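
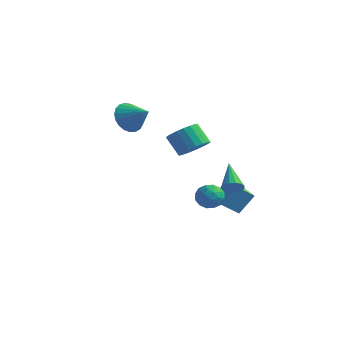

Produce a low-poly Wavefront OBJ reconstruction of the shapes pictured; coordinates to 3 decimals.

v 0.164 2.632 2.288
v 0.834 2.349 2.9
v -0.055 2.505 3.944
v -0.724 2.788 3.332
v 0.891 2.74 2.89
v 0.002 2.896 3.934
v 0.823 3.112 2.777
v -0.066 3.268 3.821
v 0.641 3.401 2.578
v -0.248 3.557 3.622
v 0.376 3.557 2.33
v -0.512 3.713 3.374
v 0.075 3.553 2.074
v -0.814 3.709 3.118
v -0.21 3.39 1.855
v -1.099 3.546 2.899
v -0.431 3.096 1.711
v -1.32 3.252 2.756
v -0.549 2.721 1.667
v -1.438 2.878 2.711
v -0.544 2.331 1.73
v -1.432 2.488 2.774
v -0.416 1.993 1.89
v -1.304 2.15 2.934
v -0.187 1.766 2.118
v -1.076 1.922 3.162
v 0.102 1.688 2.376
v -0.787 1.844 3.42
v 0.402 1.773 2.618
v -0.487 1.93 3.662
v 0.66 2.007 2.804
v -0.228 2.163 3.848
v -4.666 3.613 3.112
v -4.244 3.091 2.304
v -3.294 3.487 3.908
v -4.149 3.505 2.205
v -4.143 3.938 2.262
v -4.227 4.314 2.466
v -4.387 4.569 2.782
v -4.595 4.659 3.155
v -4.815 4.568 3.521
v -5.01 4.312 3.816
v -5.145 3.934 3.989
v -5.197 3.502 4.011
v -5.157 3.088 3.877
v -5.032 2.765 3.611
v -4.844 2.588 3.259
v -4.625 2.589 2.882
v -4.413 2.767 2.544
v 1.76 2.69 -1.453
v 2.237 3.448 -0.337
v 0.672 3.546 -1.569
v 1.148 4.304 -0.454
v 2.432 3.436 -2.246
v 2.908 4.194 -1.131
v 1.343 4.292 -2.363
v 1.82 5.05 -1.247
v 3.099 1.654 0.522
v 3.38 1.459 1.039
v 2.081 2.926 1.558
v 3.565 1.697 0.928
v 3.625 1.923 0.709
v 3.544 2.077 0.439
v 3.343 2.118 0.192
v 3.077 2.034 0.033
v 2.817 1.849 0.006
v 2.632 1.611 0.117
v 2.572 1.385 0.336
v 2.653 1.23 0.606
v 2.854 1.19 0.853
v 3.12 1.273 1.011
v 2.42 1.111 0.308
v 2.902 0.743 0.861
v 2.178 -0.063 -0.261
v 2.66 -0.431 0.292
v 1.942 -0.108 0.524
v 2.092 0.617 0.875
v 2.988 0.063 -0.275
v 3.138 0.788 0.076
v 3.253 0.096 0.5
v 2.607 -0.01 0.994
v 2.473 0.69 -0.394
v 1.827 0.584 0.1
v 2.682 1.03 0.635
v 2.398 -0.35 -0.035
v 1.976 -0.161 0.102
v 2.259 -0.377 0.426
v 2.206 0.956 0.643
v 2.49 0.74 0.968
v 1.925 0.239 0.77
v 2.59 -0.06 -0.368
v 2.874 -0.276 -0.043
v 2.821 1.057 0.174
v 3.104 0.841 0.498
v 3.155 0.441 -0.17
v 3.172 0.434 0.747
v 3.03 -0.257 0.413
v 3.223 0.034 0.079
v 3.311 0.46 0.286
v 2.792 0.371 1.037
v 2.65 -0.319 0.703
v 2.228 -0.129 0.839
v 2.316 0.297 1.046
v 2.999 -0.009 0.825
v 2.43 0.999 -0.103
v 2.288 0.309 -0.437
v 2.764 0.383 -0.446
v 2.852 0.809 -0.239
v 2.05 0.937 0.187
v 1.908 0.246 -0.147
v 1.769 0.22 0.314
v 1.857 0.646 0.521
v 2.081 0.689 -0.225
f 2 1 5
f 2 5 3
f 3 5 6
f 3 6 4
f 5 1 7
f 5 7 6
f 6 7 8
f 6 8 4
f 7 1 9
f 7 9 8
f 8 9 10
f 8 10 4
f 9 1 11
f 9 11 10
f 10 11 12
f 10 12 4
f 11 1 13
f 11 13 12
f 12 13 14
f 12 14 4
f 13 1 15
f 13 15 14
f 14 15 16
f 14 16 4
f 15 1 17
f 15 17 16
f 16 17 18
f 16 18 4
f 17 1 19
f 17 19 18
f 18 19 20
f 18 20 4
f 19 1 21
f 19 21 20
f 20 21 22
f 20 22 4
f 21 1 23
f 21 23 22
f 22 23 24
f 22 24 4
f 23 1 25
f 23 25 24
f 24 25 26
f 24 26 4
f 25 1 27
f 25 27 26
f 26 27 28
f 26 28 4
f 27 1 29
f 27 29 28
f 28 29 30
f 28 30 4
f 29 1 31
f 29 31 30
f 30 31 32
f 30 32 4
f 31 1 2
f 31 2 32
f 32 2 3
f 32 3 4
f 34 33 36
f 34 36 35
f 36 33 37
f 36 37 35
f 37 33 38
f 37 38 35
f 38 33 39
f 38 39 35
f 39 33 40
f 39 40 35
f 40 33 41
f 40 41 35
f 41 33 42
f 41 42 35
f 42 33 43
f 42 43 35
f 43 33 44
f 43 44 35
f 44 33 45
f 44 45 35
f 45 33 46
f 45 46 35
f 46 33 47
f 46 47 35
f 47 33 48
f 47 48 35
f 48 33 49
f 48 49 35
f 49 33 34
f 49 34 35
f 51 53 50
f 54 51 50
f 50 53 52
f 52 54 50
f 51 57 53
f 55 51 54
f 55 57 51
f 53 57 52
f 56 54 52
f 52 57 56
f 56 55 54
f 57 55 56
f 59 58 61
f 59 61 60
f 61 58 62
f 61 62 60
f 62 58 63
f 62 63 60
f 63 58 64
f 63 64 60
f 64 58 65
f 64 65 60
f 65 58 66
f 65 66 60
f 66 58 67
f 66 67 60
f 67 58 68
f 67 68 60
f 68 58 69
f 68 69 60
f 69 58 70
f 69 70 60
f 70 58 71
f 70 71 60
f 71 58 59
f 71 59 60
f 72 109 88
f 109 83 112
f 88 112 77
f 109 112 88
f 72 88 84
f 88 77 89
f 84 89 73
f 88 89 84
f 72 84 93
f 84 73 94
f 93 94 79
f 84 94 93
f 72 93 105
f 93 79 108
f 105 108 82
f 93 108 105
f 72 105 109
f 105 82 113
f 109 113 83
f 105 113 109
f 73 89 100
f 89 77 103
f 100 103 81
f 89 103 100
f 77 112 90
f 112 83 111
f 90 111 76
f 112 111 90
f 83 113 110
f 113 82 106
f 110 106 74
f 113 106 110
f 82 108 107
f 108 79 95
f 107 95 78
f 108 95 107
f 79 94 99
f 94 73 96
f 99 96 80
f 94 96 99
f 75 101 87
f 101 81 102
f 87 102 76
f 101 102 87
f 75 87 85
f 87 76 86
f 85 86 74
f 87 86 85
f 75 85 92
f 85 74 91
f 92 91 78
f 85 91 92
f 75 92 97
f 92 78 98
f 97 98 80
f 92 98 97
f 75 97 101
f 97 80 104
f 101 104 81
f 97 104 101
f 76 102 90
f 102 81 103
f 90 103 77
f 102 103 90
f 74 86 110
f 86 76 111
f 110 111 83
f 86 111 110
f 78 91 107
f 91 74 106
f 107 106 82
f 91 106 107
f 80 98 99
f 98 78 95
f 99 95 79
f 98 95 99
f 81 104 100
f 104 80 96
f 100 96 73
f 104 96 100



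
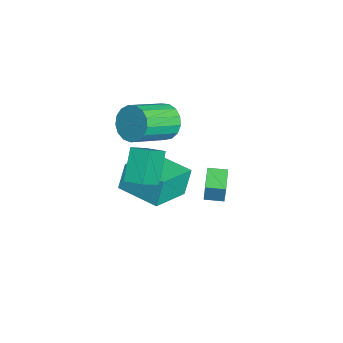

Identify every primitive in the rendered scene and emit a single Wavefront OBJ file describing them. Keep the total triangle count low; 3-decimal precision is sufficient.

v 2.126 -3.826 3.078
v 1.126 -3.443 4.267
v 1.261 -3.091 2.113
v 0.261 -2.708 3.302
v 2.559 -3.132 3.218
v 1.559 -2.749 4.407
v 1.694 -2.397 2.253
v 0.694 -2.014 3.442
v -2.816 -1.636 2.101
v -2.271 -1.726 1.378
v -1.298 -3.213 2.296
v -1.844 -3.124 3.019
v -2.064 -1.436 1.629
v -1.092 -2.923 2.547
v -2.03 -1.192 1.988
v -1.058 -2.679 2.906
v -2.176 -1.05 2.373
v -1.204 -2.537 3.291
v -2.468 -1.042 2.696
v -1.496 -2.529 3.614
v -2.841 -1.17 2.882
v -1.868 -2.657 3.8
v -3.207 -1.405 2.889
v -2.235 -2.892 3.808
v -3.484 -1.693 2.716
v -2.512 -3.181 3.634
v -3.608 -1.968 2.402
v -2.636 -3.456 3.32
v -3.551 -2.167 2.019
v -2.578 -3.654 2.937
v -3.325 -2.245 1.654
v -2.353 -3.732 2.573
v -2.983 -2.183 1.392
v -2.01 -3.67 2.311
v -2.602 -1.995 1.293
v -1.63 -3.483 2.211
v -2.632 0.094 -1.929
v -2.46 0.132 -0.935
v -2.457 0.944 -1.992
v -2.286 0.982 -0.997
v -1.454 -0.162 -2.123
v -1.283 -0.124 -1.128
v -1.28 0.688 -2.185
v -1.108 0.726 -1.191
v -3.706 -2.331 -2.416
v -4.018 -1.992 -1.115
v -2.277 -0.876 -2.452
v -2.589 -0.537 -1.151
v -2.311 -3.683 -1.729
v -2.623 -3.344 -0.428
v -0.882 -2.228 -1.765
v -1.194 -1.889 -0.464
f 2 4 1
f 5 2 1
f 1 4 3
f 3 5 1
f 2 8 4
f 6 2 5
f 6 8 2
f 4 8 3
f 7 5 3
f 3 8 7
f 7 6 5
f 8 6 7
f 10 9 13
f 10 13 11
f 11 13 14
f 11 14 12
f 13 9 15
f 13 15 14
f 14 15 16
f 14 16 12
f 15 9 17
f 15 17 16
f 16 17 18
f 16 18 12
f 17 9 19
f 17 19 18
f 18 19 20
f 18 20 12
f 19 9 21
f 19 21 20
f 20 21 22
f 20 22 12
f 21 9 23
f 21 23 22
f 22 23 24
f 22 24 12
f 23 9 25
f 23 25 24
f 24 25 26
f 24 26 12
f 25 9 27
f 25 27 26
f 26 27 28
f 26 28 12
f 27 9 29
f 27 29 28
f 28 29 30
f 28 30 12
f 29 9 31
f 29 31 30
f 30 31 32
f 30 32 12
f 31 9 33
f 31 33 32
f 32 33 34
f 32 34 12
f 33 9 35
f 33 35 34
f 34 35 36
f 34 36 12
f 35 9 10
f 35 10 36
f 36 10 11
f 36 11 12
f 38 40 37
f 41 38 37
f 37 40 39
f 39 41 37
f 38 44 40
f 42 38 41
f 42 44 38
f 40 44 39
f 43 41 39
f 39 44 43
f 43 42 41
f 44 42 43
f 46 48 45
f 49 46 45
f 45 48 47
f 47 49 45
f 46 52 48
f 50 46 49
f 50 52 46
f 48 52 47
f 51 49 47
f 47 52 51
f 51 50 49
f 52 50 51



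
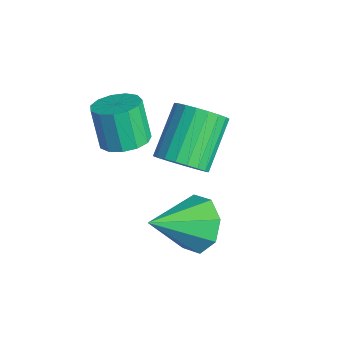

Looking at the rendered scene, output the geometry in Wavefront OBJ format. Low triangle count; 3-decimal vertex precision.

v 1.373 0.432 -4.071
v 2.207 0.173 -4.635
v 1.567 -1.252 -3.009
v 2.396 0.601 -3.991
v 1.985 0.93 -3.393
v 1.215 0.967 -3.193
v 0.538 0.691 -3.507
v 0.35 0.263 -4.151
v 0.761 -0.066 -4.748
v 1.53 -0.103 -4.949
v -0.158 0.549 -2.536
v 0.485 0.486 -1.91
v -0.598 1.648 -0.678
v -1.242 1.711 -1.304
v 0.593 0.789 -2.101
v -0.491 1.951 -0.87
v 0.57 1.05 -2.368
v -0.513 2.212 -1.137
v 0.421 1.225 -2.664
v -0.662 2.387 -1.432
v 0.173 1.283 -2.937
v -0.91 2.445 -1.706
v -0.133 1.214 -3.141
v -1.216 2.376 -1.91
v -0.444 1.03 -3.241
v -1.527 2.192 -2.009
v -0.705 0.763 -3.218
v -1.788 1.925 -1.987
v -0.871 0.459 -3.078
v -1.954 1.621 -1.846
v -0.915 0.17 -2.843
v -1.998 1.332 -1.612
v -0.827 -0.053 -2.556
v -1.91 1.109 -1.324
v -0.624 -0.172 -2.265
v -1.707 0.99 -1.034
v -0.341 -0.166 -2.021
v -1.424 0.996 -0.789
v -0.025 -0.037 -1.866
v -1.109 1.125 -0.634
v 0.267 0.194 -1.826
v -0.817 1.356 -0.595
v -1.416 -0.769 -2.013
v -1.008 -1.467 -1.878
v -1.577 -1.53 -0.491
v -1.984 -0.831 -0.627
v -0.727 -1.125 -1.747
v -1.296 -1.188 -0.36
v -0.664 -0.67 -1.701
v -1.233 -0.732 -0.314
v -0.84 -0.246 -1.754
v -1.409 -0.308 -0.367
v -1.199 0.012 -1.889
v -1.767 -0.05 -0.502
v -1.626 0.022 -2.064
v -2.195 -0.04 -0.677
v -1.987 -0.219 -2.223
v -2.555 -0.281 -0.836
v -2.166 -0.635 -2.315
v -2.735 -0.697 -0.928
v -2.107 -1.093 -2.312
v -2.676 -1.155 -0.925
v -1.829 -1.448 -2.213
v -2.397 -1.511 -0.827
v -1.419 -1.588 -2.052
v -1.988 -1.65 -0.665
f 2 1 4
f 2 4 3
f 4 1 5
f 4 5 3
f 5 1 6
f 5 6 3
f 6 1 7
f 6 7 3
f 7 1 8
f 7 8 3
f 8 1 9
f 8 9 3
f 9 1 10
f 9 10 3
f 10 1 2
f 10 2 3
f 12 11 15
f 12 15 13
f 13 15 16
f 13 16 14
f 15 11 17
f 15 17 16
f 16 17 18
f 16 18 14
f 17 11 19
f 17 19 18
f 18 19 20
f 18 20 14
f 19 11 21
f 19 21 20
f 20 21 22
f 20 22 14
f 21 11 23
f 21 23 22
f 22 23 24
f 22 24 14
f 23 11 25
f 23 25 24
f 24 25 26
f 24 26 14
f 25 11 27
f 25 27 26
f 26 27 28
f 26 28 14
f 27 11 29
f 27 29 28
f 28 29 30
f 28 30 14
f 29 11 31
f 29 31 30
f 30 31 32
f 30 32 14
f 31 11 33
f 31 33 32
f 32 33 34
f 32 34 14
f 33 11 35
f 33 35 34
f 34 35 36
f 34 36 14
f 35 11 37
f 35 37 36
f 36 37 38
f 36 38 14
f 37 11 39
f 37 39 38
f 38 39 40
f 38 40 14
f 39 11 41
f 39 41 40
f 40 41 42
f 40 42 14
f 41 11 12
f 41 12 42
f 42 12 13
f 42 13 14
f 44 43 47
f 44 47 45
f 45 47 48
f 45 48 46
f 47 43 49
f 47 49 48
f 48 49 50
f 48 50 46
f 49 43 51
f 49 51 50
f 50 51 52
f 50 52 46
f 51 43 53
f 51 53 52
f 52 53 54
f 52 54 46
f 53 43 55
f 53 55 54
f 54 55 56
f 54 56 46
f 55 43 57
f 55 57 56
f 56 57 58
f 56 58 46
f 57 43 59
f 57 59 58
f 58 59 60
f 58 60 46
f 59 43 61
f 59 61 60
f 60 61 62
f 60 62 46
f 61 43 63
f 61 63 62
f 62 63 64
f 62 64 46
f 63 43 65
f 63 65 64
f 64 65 66
f 64 66 46
f 65 43 44
f 65 44 66
f 66 44 45
f 66 45 46



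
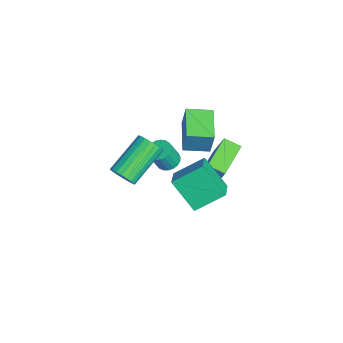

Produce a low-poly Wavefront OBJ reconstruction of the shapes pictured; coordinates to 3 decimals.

v -2.091 -0.688 -1.14
v -1.53 -0.339 -0.941
v -2.788 1.078 0.118
v -3.349 0.728 -0.08
v -1.596 -0.211 -1.189
v -2.853 1.206 -0.13
v -1.746 -0.166 -1.429
v -3.004 1.251 -0.37
v -1.957 -0.21 -1.619
v -3.214 1.206 -0.56
v -2.191 -0.338 -1.726
v -3.448 1.078 -0.667
v -2.407 -0.526 -1.731
v -3.664 0.89 -0.672
v -2.569 -0.742 -1.634
v -3.826 0.674 -0.575
v -2.649 -0.949 -1.452
v -3.906 0.467 -0.393
v -2.632 -1.111 -1.216
v -3.889 0.306 -0.157
v -2.521 -1.199 -0.966
v -3.778 0.217 0.093
v -2.336 -1.2 -0.747
v -3.594 0.217 0.313
v -2.109 -1.111 -0.595
v -3.367 0.305 0.464
v -1.879 -0.95 -0.537
v -3.136 0.466 0.522
v -1.686 -0.743 -0.584
v -2.943 0.673 0.475
v -1.562 -0.527 -0.727
v -2.82 0.889 0.332
v -4.052 1.607 -2.28
v -3.596 1.993 -2.223
v -3.353 1.54 -1.084
v -3.808 1.153 -1.14
v -3.787 2.124 -2.13
v -3.544 1.671 -0.991
v -4.023 2.165 -2.063
v -3.78 1.712 -0.924
v -4.265 2.111 -2.034
v -4.022 1.657 -0.894
v -4.47 1.968 -2.047
v -4.226 1.515 -0.907
v -4.602 1.764 -2.1
v -4.359 1.311 -0.96
v -4.639 1.532 -2.184
v -4.396 1.079 -1.045
v -4.575 1.313 -2.285
v -4.332 0.86 -1.145
v -4.42 1.145 -2.385
v -4.177 0.692 -1.245
v -4.201 1.056 -2.466
v -3.958 0.603 -1.327
v -3.957 1.063 -2.516
v -3.714 0.61 -1.377
v -3.729 1.164 -2.525
v -3.486 0.711 -1.385
v -3.557 1.341 -2.491
v -3.313 0.888 -1.351
v -3.47 1.564 -2.421
v -3.227 1.111 -1.281
v -3.484 1.795 -2.326
v -3.241 1.342 -1.187
v -1.984 3.364 0.33
v -1.143 3.713 2.178
v -1.615 4.068 0.029
v -0.774 4.418 1.877
v -0.626 2.462 -0.117
v 0.215 2.812 1.731
v -0.257 3.167 -0.418
v 0.584 3.516 1.43
v 1.487 2.152 0.53
v 0.657 1.281 1.815
v 1.358 3.501 1.361
v 0.528 2.631 2.646
v 2.532 1.929 1.054
v 1.702 1.059 2.339
v 2.403 3.279 1.885
v 1.573 2.408 3.17
v -4.82 2.322 -0.265
v -4.526 2.469 1.086
v -4.72 3.568 -0.423
v -4.426 3.715 0.928
v -3.154 2.145 -0.608
v -2.86 2.292 0.743
v -3.054 3.391 -0.766
v -2.76 3.538 0.585
f 2 1 5
f 2 5 3
f 3 5 6
f 3 6 4
f 5 1 7
f 5 7 6
f 6 7 8
f 6 8 4
f 7 1 9
f 7 9 8
f 8 9 10
f 8 10 4
f 9 1 11
f 9 11 10
f 10 11 12
f 10 12 4
f 11 1 13
f 11 13 12
f 12 13 14
f 12 14 4
f 13 1 15
f 13 15 14
f 14 15 16
f 14 16 4
f 15 1 17
f 15 17 16
f 16 17 18
f 16 18 4
f 17 1 19
f 17 19 18
f 18 19 20
f 18 20 4
f 19 1 21
f 19 21 20
f 20 21 22
f 20 22 4
f 21 1 23
f 21 23 22
f 22 23 24
f 22 24 4
f 23 1 25
f 23 25 24
f 24 25 26
f 24 26 4
f 25 1 27
f 25 27 26
f 26 27 28
f 26 28 4
f 27 1 29
f 27 29 28
f 28 29 30
f 28 30 4
f 29 1 31
f 29 31 30
f 30 31 32
f 30 32 4
f 31 1 2
f 31 2 32
f 32 2 3
f 32 3 4
f 34 33 37
f 34 37 35
f 35 37 38
f 35 38 36
f 37 33 39
f 37 39 38
f 38 39 40
f 38 40 36
f 39 33 41
f 39 41 40
f 40 41 42
f 40 42 36
f 41 33 43
f 41 43 42
f 42 43 44
f 42 44 36
f 43 33 45
f 43 45 44
f 44 45 46
f 44 46 36
f 45 33 47
f 45 47 46
f 46 47 48
f 46 48 36
f 47 33 49
f 47 49 48
f 48 49 50
f 48 50 36
f 49 33 51
f 49 51 50
f 50 51 52
f 50 52 36
f 51 33 53
f 51 53 52
f 52 53 54
f 52 54 36
f 53 33 55
f 53 55 54
f 54 55 56
f 54 56 36
f 55 33 57
f 55 57 56
f 56 57 58
f 56 58 36
f 57 33 59
f 57 59 58
f 58 59 60
f 58 60 36
f 59 33 61
f 59 61 60
f 60 61 62
f 60 62 36
f 61 33 63
f 61 63 62
f 62 63 64
f 62 64 36
f 63 33 34
f 63 34 64
f 64 34 35
f 64 35 36
f 66 68 65
f 69 66 65
f 65 68 67
f 67 69 65
f 66 72 68
f 70 66 69
f 70 72 66
f 68 72 67
f 71 69 67
f 67 72 71
f 71 70 69
f 72 70 71
f 74 76 73
f 77 74 73
f 73 76 75
f 75 77 73
f 74 80 76
f 78 74 77
f 78 80 74
f 76 80 75
f 79 77 75
f 75 80 79
f 79 78 77
f 80 78 79
f 82 84 81
f 85 82 81
f 81 84 83
f 83 85 81
f 82 88 84
f 86 82 85
f 86 88 82
f 84 88 83
f 87 85 83
f 83 88 87
f 87 86 85
f 88 86 87



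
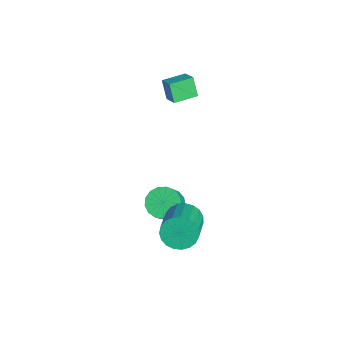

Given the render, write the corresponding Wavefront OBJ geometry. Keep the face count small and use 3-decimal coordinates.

v -0.392 2.084 -3.085
v 0.283 1.981 -3.591
v 0.987 1.632 -2.581
v 0.312 1.736 -2.075
v 0.307 2.37 -3.474
v 1.012 2.021 -2.464
v 0.172 2.693 -3.268
v 0.876 2.345 -2.258
v -0.093 2.877 -3.02
v 0.611 2.529 -2.01
v -0.426 2.88 -2.787
v 0.278 2.531 -1.777
v -0.752 2.7 -2.622
v -0.047 2.351 -1.612
v -0.995 2.379 -2.563
v -0.291 2.03 -1.553
v -1.1 1.991 -2.624
v -0.396 1.642 -1.614
v -1.043 1.624 -2.79
v -0.339 1.275 -1.78
v -0.837 1.362 -3.024
v -0.132 1.014 -2.014
v -0.529 1.266 -3.272
v 0.176 0.918 -2.262
v -0.189 1.358 -3.477
v 0.515 1.009 -2.467
v 0.103 1.616 -3.592
v 0.808 1.267 -2.582
v 1.33 2.502 -2.435
v 1.831 2.873 -3.07
v 3.492 2.289 -2.099
v 2.99 1.918 -1.465
v 1.79 3.153 -2.831
v 3.451 2.569 -1.861
v 1.669 3.32 -2.524
v 3.33 2.736 -1.553
v 1.49 3.346 -2.201
v 3.15 2.762 -1.231
v 1.283 3.226 -1.919
v 2.943 2.641 -0.949
v 1.084 2.98 -1.726
v 2.744 2.396 -0.756
v 0.927 2.652 -1.656
v 2.588 2.068 -0.685
v 0.84 2.298 -1.72
v 2.501 1.714 -0.75
v 0.838 1.98 -1.908
v 2.499 1.396 -0.938
v 0.921 1.751 -2.188
v 2.581 1.167 -1.217
v 1.074 1.653 -2.51
v 2.735 1.069 -1.539
v 1.272 1.701 -2.819
v 2.933 1.117 -1.848
v 1.48 1.888 -3.062
v 3.14 1.304 -2.091
v 1.661 2.181 -3.196
v 3.322 1.597 -2.226
v 1.786 2.529 -3.199
v 3.446 1.945 -2.229
v -3.325 2.679 2.013
v -3.824 2.561 2.963
v -3.613 3.844 2.005
v -4.112 3.726 2.956
v -2.548 2.874 2.444
v -3.047 2.756 3.395
v -2.836 4.039 2.437
v -3.335 3.921 3.387
f 2 1 5
f 2 5 3
f 3 5 6
f 3 6 4
f 5 1 7
f 5 7 6
f 6 7 8
f 6 8 4
f 7 1 9
f 7 9 8
f 8 9 10
f 8 10 4
f 9 1 11
f 9 11 10
f 10 11 12
f 10 12 4
f 11 1 13
f 11 13 12
f 12 13 14
f 12 14 4
f 13 1 15
f 13 15 14
f 14 15 16
f 14 16 4
f 15 1 17
f 15 17 16
f 16 17 18
f 16 18 4
f 17 1 19
f 17 19 18
f 18 19 20
f 18 20 4
f 19 1 21
f 19 21 20
f 20 21 22
f 20 22 4
f 21 1 23
f 21 23 22
f 22 23 24
f 22 24 4
f 23 1 25
f 23 25 24
f 24 25 26
f 24 26 4
f 25 1 27
f 25 27 26
f 26 27 28
f 26 28 4
f 27 1 2
f 27 2 28
f 28 2 3
f 28 3 4
f 30 29 33
f 30 33 31
f 31 33 34
f 31 34 32
f 33 29 35
f 33 35 34
f 34 35 36
f 34 36 32
f 35 29 37
f 35 37 36
f 36 37 38
f 36 38 32
f 37 29 39
f 37 39 38
f 38 39 40
f 38 40 32
f 39 29 41
f 39 41 40
f 40 41 42
f 40 42 32
f 41 29 43
f 41 43 42
f 42 43 44
f 42 44 32
f 43 29 45
f 43 45 44
f 44 45 46
f 44 46 32
f 45 29 47
f 45 47 46
f 46 47 48
f 46 48 32
f 47 29 49
f 47 49 48
f 48 49 50
f 48 50 32
f 49 29 51
f 49 51 50
f 50 51 52
f 50 52 32
f 51 29 53
f 51 53 52
f 52 53 54
f 52 54 32
f 53 29 55
f 53 55 54
f 54 55 56
f 54 56 32
f 55 29 57
f 55 57 56
f 56 57 58
f 56 58 32
f 57 29 59
f 57 59 58
f 58 59 60
f 58 60 32
f 59 29 30
f 59 30 60
f 60 30 31
f 60 31 32
f 62 64 61
f 65 62 61
f 61 64 63
f 63 65 61
f 62 68 64
f 66 62 65
f 66 68 62
f 64 68 63
f 67 65 63
f 63 68 67
f 67 66 65
f 68 66 67



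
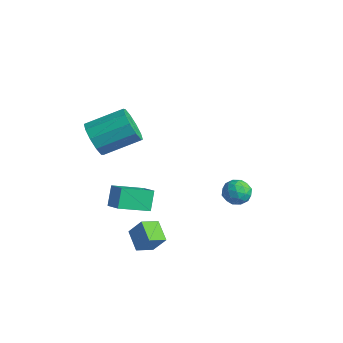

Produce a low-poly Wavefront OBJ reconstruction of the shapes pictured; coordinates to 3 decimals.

v -1.938 -3.284 0.013
v -0.852 -3.37 0.515
v -1.525 -1.665 -0.602
v -0.439 -1.752 -0.1
v -1.501 -3.788 -1.02
v -0.415 -3.875 -0.518
v -1.088 -2.17 -1.635
v -0.002 -2.256 -1.133
v 1.802 -3.303 -2.399
v 1.769 -4.25 -2.05
v 0.743 -3.048 -1.807
v 0.71 -3.995 -1.458
v 2.43 -2.965 -1.422
v 2.397 -3.912 -1.073
v 1.371 -2.71 -0.83
v 1.338 -3.657 -0.481
v -0.697 3.698 -1.658
v -0.428 4.032 -2.369
v -0.472 2.468 -2.151
v -0.203 2.802 -2.862
v 0.245 2.886 -2.168
v 0.107 3.646 -1.863
v -1.007 2.854 -2.657
v -1.145 3.614 -2.352
v -0.619 3.51 -2.986
v 0.154 3.53 -2.684
v -1.054 2.97 -1.836
v -0.281 2.99 -1.534
v -0.582 3.973 -1.97
v -0.318 2.527 -2.55
v -0.055 2.576 -2.142
v 0.104 2.773 -2.56
v -0.268 3.746 -1.673
v -0.11 3.943 -2.091
v 0.286 3.269 -1.973
v -0.79 2.557 -2.429
v -0.632 2.754 -2.847
v -1.004 3.727 -1.96
v -0.845 3.924 -2.378
v -1.186 3.231 -2.547
v -0.536 3.863 -2.751
v -0.404 3.14 -3.041
v -0.877 3.17 -2.92
v -0.958 3.617 -2.741
v -0.082 3.875 -2.574
v 0.05 3.152 -2.863
v 0.314 3.201 -2.455
v 0.232 3.648 -2.276
v -0.194 3.568 -2.936
v -0.95 3.348 -1.657
v -0.818 2.625 -1.946
v -1.132 2.852 -2.244
v -1.214 3.299 -2.065
v -0.496 3.36 -1.479
v -0.364 2.637 -1.769
v 0.058 2.883 -1.779
v -0.023 3.33 -1.6
v -0.706 2.932 -1.584
v -3.401 -3.342 2.584
v -2.879 -3.117 1.665
v -2.078 -1.333 2.557
v -2.599 -1.558 3.476
v -3.482 -2.832 1.636
v -2.68 -1.047 2.528
v -4.053 -2.741 1.968
v -3.252 -0.957 2.86
v -4.376 -2.88 2.536
v -3.574 -1.096 3.428
v -4.326 -3.196 3.122
v -3.524 -1.411 4.014
v -3.922 -3.567 3.503
v -3.121 -1.783 4.395
v -3.32 -3.853 3.532
v -2.518 -2.068 4.424
v -2.748 -3.943 3.2
v -1.947 -2.159 4.092
v -2.426 -3.804 2.632
v -1.624 -2.02 3.524
v -2.476 -3.489 2.046
v -1.674 -1.704 2.938
f 2 4 1
f 5 2 1
f 1 4 3
f 3 5 1
f 2 8 4
f 6 2 5
f 6 8 2
f 4 8 3
f 7 5 3
f 3 8 7
f 7 6 5
f 8 6 7
f 10 12 9
f 13 10 9
f 9 12 11
f 11 13 9
f 10 16 12
f 14 10 13
f 14 16 10
f 12 16 11
f 15 13 11
f 11 16 15
f 15 14 13
f 16 14 15
f 17 54 33
f 54 28 57
f 33 57 22
f 54 57 33
f 17 33 29
f 33 22 34
f 29 34 18
f 33 34 29
f 17 29 38
f 29 18 39
f 38 39 24
f 29 39 38
f 17 38 50
f 38 24 53
f 50 53 27
f 38 53 50
f 17 50 54
f 50 27 58
f 54 58 28
f 50 58 54
f 18 34 45
f 34 22 48
f 45 48 26
f 34 48 45
f 22 57 35
f 57 28 56
f 35 56 21
f 57 56 35
f 28 58 55
f 58 27 51
f 55 51 19
f 58 51 55
f 27 53 52
f 53 24 40
f 52 40 23
f 53 40 52
f 24 39 44
f 39 18 41
f 44 41 25
f 39 41 44
f 20 46 32
f 46 26 47
f 32 47 21
f 46 47 32
f 20 32 30
f 32 21 31
f 30 31 19
f 32 31 30
f 20 30 37
f 30 19 36
f 37 36 23
f 30 36 37
f 20 37 42
f 37 23 43
f 42 43 25
f 37 43 42
f 20 42 46
f 42 25 49
f 46 49 26
f 42 49 46
f 21 47 35
f 47 26 48
f 35 48 22
f 47 48 35
f 19 31 55
f 31 21 56
f 55 56 28
f 31 56 55
f 23 36 52
f 36 19 51
f 52 51 27
f 36 51 52
f 25 43 44
f 43 23 40
f 44 40 24
f 43 40 44
f 26 49 45
f 49 25 41
f 45 41 18
f 49 41 45
f 60 59 63
f 60 63 61
f 61 63 64
f 61 64 62
f 63 59 65
f 63 65 64
f 64 65 66
f 64 66 62
f 65 59 67
f 65 67 66
f 66 67 68
f 66 68 62
f 67 59 69
f 67 69 68
f 68 69 70
f 68 70 62
f 69 59 71
f 69 71 70
f 70 71 72
f 70 72 62
f 71 59 73
f 71 73 72
f 72 73 74
f 72 74 62
f 73 59 75
f 73 75 74
f 74 75 76
f 74 76 62
f 75 59 77
f 75 77 76
f 76 77 78
f 76 78 62
f 77 59 79
f 77 79 78
f 78 79 80
f 78 80 62
f 79 59 60
f 79 60 80
f 80 60 61
f 80 61 62



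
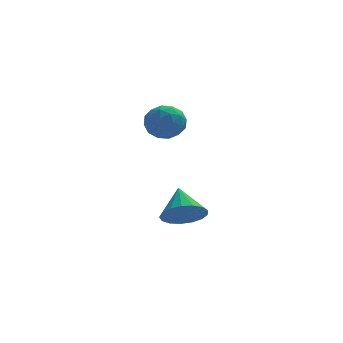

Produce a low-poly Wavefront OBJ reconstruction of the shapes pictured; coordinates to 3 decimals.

v -1.747 2.229 -2.682
v -1.208 1.927 -2.256
v -1.833 3.151 -1.918
v -1.029 2.135 -2.487
v -1.014 2.365 -2.763
v -1.167 2.563 -3.02
v -1.453 2.685 -3.199
v -1.806 2.703 -3.26
v -2.146 2.612 -3.189
v -2.394 2.433 -3.001
v -2.494 2.208 -2.74
v -2.423 1.987 -2.466
v -2.197 1.822 -2.241
v -1.868 1.75 -2.117
v -1.511 1.788 -2.123
v -2.058 2.578 1.685
v -1.678 2.186 1.273
v -2.922 2.454 1.007
v -2.542 2.062 0.595
v -2.724 1.833 1.212
v -2.19 1.909 1.632
v -2.41 2.731 0.648
v -1.876 2.807 1.068
v -1.896 2.281 0.632
v -2.09 1.726 0.981
v -2.51 2.914 1.299
v -2.704 2.359 1.648
v -1.792 2.393 1.539
v -2.808 2.247 0.741
v -2.915 2.112 1.104
v -2.692 1.882 0.862
v -2.093 2.23 1.749
v -1.87 2 1.507
v -2.484 1.792 1.472
v -2.73 2.64 0.773
v -2.507 2.41 0.531
v -1.908 2.758 1.418
v -1.685 2.528 1.176
v -2.116 2.848 0.808
v -1.697 2.218 0.92
v -2.205 2.145 0.521
v -2.127 2.538 0.553
v -1.813 2.583 0.799
v -1.811 1.892 1.125
v -2.319 1.819 0.726
v -2.426 1.684 1.089
v -2.112 1.729 1.336
v -1.939 1.948 0.748
v -2.281 2.821 1.554
v -2.789 2.748 1.155
v -2.488 2.911 0.944
v -2.174 2.956 1.191
v -2.395 2.495 1.759
v -2.903 2.422 1.36
v -2.787 2.057 1.481
v -2.473 2.102 1.727
v -2.661 2.692 1.532
f 2 1 4
f 2 4 3
f 4 1 5
f 4 5 3
f 5 1 6
f 5 6 3
f 6 1 7
f 6 7 3
f 7 1 8
f 7 8 3
f 8 1 9
f 8 9 3
f 9 1 10
f 9 10 3
f 10 1 11
f 10 11 3
f 11 1 12
f 11 12 3
f 12 1 13
f 12 13 3
f 13 1 14
f 13 14 3
f 14 1 15
f 14 15 3
f 15 1 2
f 15 2 3
f 16 53 32
f 53 27 56
f 32 56 21
f 53 56 32
f 16 32 28
f 32 21 33
f 28 33 17
f 32 33 28
f 16 28 37
f 28 17 38
f 37 38 23
f 28 38 37
f 16 37 49
f 37 23 52
f 49 52 26
f 37 52 49
f 16 49 53
f 49 26 57
f 53 57 27
f 49 57 53
f 17 33 44
f 33 21 47
f 44 47 25
f 33 47 44
f 21 56 34
f 56 27 55
f 34 55 20
f 56 55 34
f 27 57 54
f 57 26 50
f 54 50 18
f 57 50 54
f 26 52 51
f 52 23 39
f 51 39 22
f 52 39 51
f 23 38 43
f 38 17 40
f 43 40 24
f 38 40 43
f 19 45 31
f 45 25 46
f 31 46 20
f 45 46 31
f 19 31 29
f 31 20 30
f 29 30 18
f 31 30 29
f 19 29 36
f 29 18 35
f 36 35 22
f 29 35 36
f 19 36 41
f 36 22 42
f 41 42 24
f 36 42 41
f 19 41 45
f 41 24 48
f 45 48 25
f 41 48 45
f 20 46 34
f 46 25 47
f 34 47 21
f 46 47 34
f 18 30 54
f 30 20 55
f 54 55 27
f 30 55 54
f 22 35 51
f 35 18 50
f 51 50 26
f 35 50 51
f 24 42 43
f 42 22 39
f 43 39 23
f 42 39 43
f 25 48 44
f 48 24 40
f 44 40 17
f 48 40 44



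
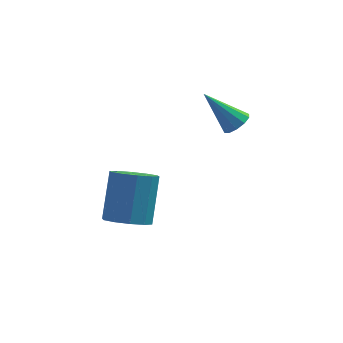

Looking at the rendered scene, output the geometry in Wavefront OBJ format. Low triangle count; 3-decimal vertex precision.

v 3.296 -2.735 0.722
v 3.623 -2.219 0.83
v 2.104 -2.265 2.098
v 3.355 -2.137 0.569
v 3.064 -2.282 0.367
v 2.862 -2.601 0.3
v 2.825 -2.97 0.395
v 2.969 -3.25 0.614
v 3.237 -3.332 0.875
v 3.528 -3.187 1.077
v 3.73 -2.868 1.144
v 3.767 -2.499 1.05
v -0.865 -4.17 -3.531
v -0 -3.954 -3.861
v 0.349 -2.715 -2.139
v -0.515 -2.93 -1.809
v -0.378 -3.557 -4.07
v -0.029 -2.318 -2.349
v -0.942 -3.394 -4.074
v -0.593 -2.154 -2.352
v -1.477 -3.527 -3.869
v -1.127 -2.287 -2.148
v -1.777 -3.905 -3.536
v -1.428 -2.666 -1.814
v -1.729 -4.385 -3.201
v -1.38 -3.146 -1.479
v -1.351 -4.782 -2.991
v -1.002 -3.543 -1.27
v -0.787 -4.946 -2.988
v -0.438 -3.706 -1.266
v -0.253 -4.813 -3.192
v 0.097 -3.573 -1.471
v 0.048 -4.434 -3.526
v 0.397 -3.195 -1.804
f 2 1 4
f 2 4 3
f 4 1 5
f 4 5 3
f 5 1 6
f 5 6 3
f 6 1 7
f 6 7 3
f 7 1 8
f 7 8 3
f 8 1 9
f 8 9 3
f 9 1 10
f 9 10 3
f 10 1 11
f 10 11 3
f 11 1 12
f 11 12 3
f 12 1 2
f 12 2 3
f 14 13 17
f 14 17 15
f 15 17 18
f 15 18 16
f 17 13 19
f 17 19 18
f 18 19 20
f 18 20 16
f 19 13 21
f 19 21 20
f 20 21 22
f 20 22 16
f 21 13 23
f 21 23 22
f 22 23 24
f 22 24 16
f 23 13 25
f 23 25 24
f 24 25 26
f 24 26 16
f 25 13 27
f 25 27 26
f 26 27 28
f 26 28 16
f 27 13 29
f 27 29 28
f 28 29 30
f 28 30 16
f 29 13 31
f 29 31 30
f 30 31 32
f 30 32 16
f 31 13 33
f 31 33 32
f 32 33 34
f 32 34 16
f 33 13 14
f 33 14 34
f 34 14 15
f 34 15 16



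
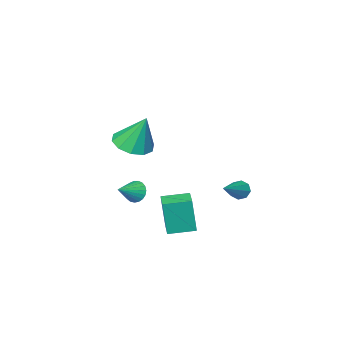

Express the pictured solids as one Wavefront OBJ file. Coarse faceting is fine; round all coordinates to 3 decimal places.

v 2.516 -2.884 1.606
v 2.991 -3.579 1.952
v 2.264 -2.276 3.174
v 3.349 -3.159 1.847
v 3.39 -2.634 1.65
v 3.097 -2.204 1.436
v 2.582 -2.034 1.287
v 2.042 -2.189 1.26
v 1.683 -2.609 1.365
v 1.642 -3.134 1.563
v 1.935 -3.564 1.776
v 2.45 -3.734 1.925
v -1.886 -1.493 -1.957
v -1.586 -1.701 -2.299
v -0.534 -0.887 -1.143
v -1.689 -1.344 -2.393
v -1.908 -1.075 -2.231
v -2.113 -1.05 -1.909
v -2.185 -1.284 -1.615
v -2.082 -1.641 -1.522
v -1.864 -1.91 -1.684
v -1.658 -1.935 -2.006
v 1.024 -2.745 -3.694
v 1.15 -2.901 -1.976
v -0.02 -2.128 -3.562
v 0.105 -2.285 -1.843
v 1.495 -1.955 -3.657
v 1.62 -2.112 -1.938
v 0.45 -1.339 -3.524
v 0.576 -1.495 -1.806
v 1.858 -3.69 -1.816
v 2.068 -3.456 -2.291
v 2.862 -3.51 -1.284
v 1.976 -3.268 -2.181
v 1.863 -3.153 -2.007
v 1.749 -3.131 -1.8
v 1.654 -3.206 -1.596
v 1.595 -3.364 -1.43
v 1.581 -3.579 -1.331
v 1.615 -3.813 -1.316
v 1.691 -4.026 -1.387
v 1.796 -4.181 -1.532
v 1.912 -4.251 -1.727
v 2.019 -4.224 -1.937
v 2.098 -4.105 -2.126
v 2.135 -3.914 -2.262
v 2.125 -3.685 -2.32
f 2 1 4
f 2 4 3
f 4 1 5
f 4 5 3
f 5 1 6
f 5 6 3
f 6 1 7
f 6 7 3
f 7 1 8
f 7 8 3
f 8 1 9
f 8 9 3
f 9 1 10
f 9 10 3
f 10 1 11
f 10 11 3
f 11 1 12
f 11 12 3
f 12 1 2
f 12 2 3
f 14 13 16
f 14 16 15
f 16 13 17
f 16 17 15
f 17 13 18
f 17 18 15
f 18 13 19
f 18 19 15
f 19 13 20
f 19 20 15
f 20 13 21
f 20 21 15
f 21 13 22
f 21 22 15
f 22 13 14
f 22 14 15
f 24 26 23
f 27 24 23
f 23 26 25
f 25 27 23
f 24 30 26
f 28 24 27
f 28 30 24
f 26 30 25
f 29 27 25
f 25 30 29
f 29 28 27
f 30 28 29
f 32 31 34
f 32 34 33
f 34 31 35
f 34 35 33
f 35 31 36
f 35 36 33
f 36 31 37
f 36 37 33
f 37 31 38
f 37 38 33
f 38 31 39
f 38 39 33
f 39 31 40
f 39 40 33
f 40 31 41
f 40 41 33
f 41 31 42
f 41 42 33
f 42 31 43
f 42 43 33
f 43 31 44
f 43 44 33
f 44 31 45
f 44 45 33
f 45 31 46
f 45 46 33
f 46 31 47
f 46 47 33
f 47 31 32
f 47 32 33



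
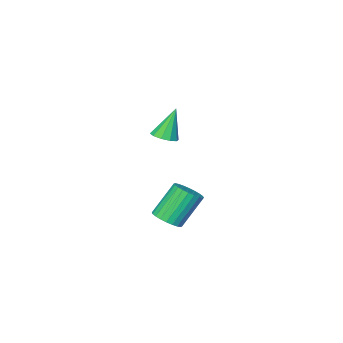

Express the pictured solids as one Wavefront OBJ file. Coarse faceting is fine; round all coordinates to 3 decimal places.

v -3.269 -3.868 -4.44
v -2.768 -4.461 -4.025
v -4.01 -4.265 -2.245
v -4.511 -3.672 -2.66
v -2.606 -4.168 -3.945
v -3.849 -3.973 -2.164
v -2.546 -3.83 -3.94
v -3.789 -3.635 -2.159
v -2.595 -3.498 -4.011
v -3.838 -3.302 -2.23
v -2.747 -3.222 -4.147
v -3.99 -3.026 -2.367
v -2.979 -3.045 -4.328
v -4.222 -2.849 -2.548
v -3.254 -2.992 -4.526
v -4.497 -2.796 -2.746
v -3.532 -3.073 -4.711
v -4.775 -2.877 -2.931
v -3.77 -3.275 -4.855
v -5.012 -3.079 -3.075
v -3.931 -3.567 -4.936
v -5.174 -3.372 -3.155
v -3.991 -3.905 -4.941
v -5.234 -3.71 -3.16
v -3.942 -4.238 -4.87
v -5.185 -4.042 -3.089
v -3.79 -4.514 -4.733
v -5.033 -4.318 -2.953
v -3.558 -4.691 -4.552
v -4.801 -4.495 -2.772
v -3.283 -4.744 -4.354
v -4.526 -4.548 -2.574
v -3.005 -4.663 -4.169
v -4.248 -4.467 -2.389
v -3.006 -3.716 1.673
v -2.466 -3.253 1.881
v -3.714 -3.684 3.447
v -2.82 -3.002 1.735
v -3.244 -3.024 1.566
v -3.577 -3.309 1.438
v -3.692 -3.75 1.399
v -3.545 -4.178 1.466
v -3.191 -4.429 1.612
v -2.767 -4.408 1.781
v -2.434 -4.122 1.909
v -2.319 -3.681 1.947
f 2 1 5
f 2 5 3
f 3 5 6
f 3 6 4
f 5 1 7
f 5 7 6
f 6 7 8
f 6 8 4
f 7 1 9
f 7 9 8
f 8 9 10
f 8 10 4
f 9 1 11
f 9 11 10
f 10 11 12
f 10 12 4
f 11 1 13
f 11 13 12
f 12 13 14
f 12 14 4
f 13 1 15
f 13 15 14
f 14 15 16
f 14 16 4
f 15 1 17
f 15 17 16
f 16 17 18
f 16 18 4
f 17 1 19
f 17 19 18
f 18 19 20
f 18 20 4
f 19 1 21
f 19 21 20
f 20 21 22
f 20 22 4
f 21 1 23
f 21 23 22
f 22 23 24
f 22 24 4
f 23 1 25
f 23 25 24
f 24 25 26
f 24 26 4
f 25 1 27
f 25 27 26
f 26 27 28
f 26 28 4
f 27 1 29
f 27 29 28
f 28 29 30
f 28 30 4
f 29 1 31
f 29 31 30
f 30 31 32
f 30 32 4
f 31 1 33
f 31 33 32
f 32 33 34
f 32 34 4
f 33 1 2
f 33 2 34
f 34 2 3
f 34 3 4
f 36 35 38
f 36 38 37
f 38 35 39
f 38 39 37
f 39 35 40
f 39 40 37
f 40 35 41
f 40 41 37
f 41 35 42
f 41 42 37
f 42 35 43
f 42 43 37
f 43 35 44
f 43 44 37
f 44 35 45
f 44 45 37
f 45 35 46
f 45 46 37
f 46 35 36
f 46 36 37



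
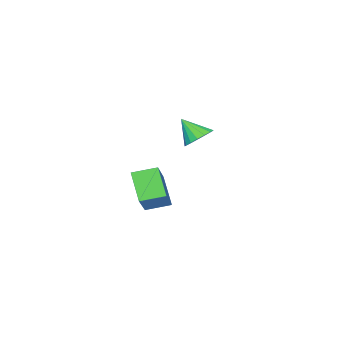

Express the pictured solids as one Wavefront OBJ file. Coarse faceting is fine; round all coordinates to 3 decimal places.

v -3.633 -1.159 -2.631
v -3.022 -1.592 -3.131
v -3.347 -2.121 -1.449
v -2.795 -1.283 -2.935
v -2.759 -0.946 -2.669
v -2.924 -0.658 -2.394
v -3.251 -0.484 -2.174
v -3.665 -0.465 -2.058
v -4.072 -0.605 -2.074
v -4.379 -0.872 -2.217
v -4.514 -1.205 -2.455
v -4.448 -1.527 -2.733
v -4.195 -1.765 -2.988
v -3.813 -1.864 -3.161
v -3.39 -1.802 -3.212
v 0.761 0.42 -3.722
v 2.164 1.357 -2.507
v 1.31 1.454 -5.154
v 2.714 2.392 -3.939
v 1.646 -0.492 -4.041
v 3.05 0.446 -2.826
v 2.196 0.543 -5.473
v 3.599 1.48 -4.258
f 2 1 4
f 2 4 3
f 4 1 5
f 4 5 3
f 5 1 6
f 5 6 3
f 6 1 7
f 6 7 3
f 7 1 8
f 7 8 3
f 8 1 9
f 8 9 3
f 9 1 10
f 9 10 3
f 10 1 11
f 10 11 3
f 11 1 12
f 11 12 3
f 12 1 13
f 12 13 3
f 13 1 14
f 13 14 3
f 14 1 15
f 14 15 3
f 15 1 2
f 15 2 3
f 17 19 16
f 20 17 16
f 16 19 18
f 18 20 16
f 17 23 19
f 21 17 20
f 21 23 17
f 19 23 18
f 22 20 18
f 18 23 22
f 22 21 20
f 23 21 22



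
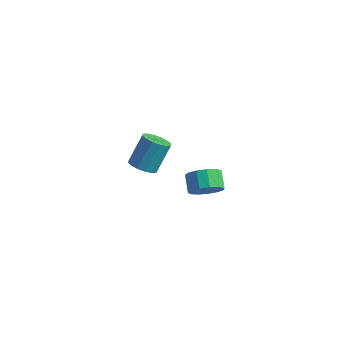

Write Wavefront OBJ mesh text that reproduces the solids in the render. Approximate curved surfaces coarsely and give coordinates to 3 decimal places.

v 3.805 -3.755 3.165
v 4.369 -4.264 3.446
v 4.519 -3.253 4.976
v 3.955 -2.745 4.695
v 4.582 -3.973 3.232
v 4.732 -2.962 4.762
v 4.587 -3.624 3.001
v 4.737 -2.613 4.531
v 4.382 -3.309 2.813
v 4.533 -2.298 4.344
v 4.023 -3.115 2.72
v 4.173 -2.104 4.25
v 3.605 -3.092 2.746
v 3.755 -2.081 4.276
v 3.241 -3.247 2.884
v 3.391 -2.236 4.414
v 3.028 -3.538 3.098
v 3.178 -2.527 4.628
v 3.023 -3.887 3.329
v 3.173 -2.876 4.859
v 3.227 -4.202 3.516
v 3.378 -3.191 5.047
v 3.587 -4.396 3.61
v 3.737 -3.385 5.14
v 4.005 -4.419 3.584
v 4.155 -3.408 5.114
v 3.971 1.589 -2.859
v 4.72 1.718 -2.195
v 4.019 2.401 -1.536
v 3.269 2.271 -2.201
v 4.77 2.137 -2.576
v 4.068 2.82 -1.918
v 4.566 2.382 -3.048
v 3.864 3.065 -2.389
v 4.173 2.376 -3.459
v 3.471 3.058 -2.801
v 3.716 2.119 -3.68
v 3.014 2.801 -3.022
v 3.34 1.694 -3.641
v 2.638 2.376 -2.982
v 3.164 1.235 -3.353
v 2.462 1.918 -2.694
v 3.244 0.889 -2.909
v 2.542 1.572 -2.25
v 3.555 0.765 -2.448
v 2.853 1.448 -1.79
v 3.998 0.902 -2.119
v 3.297 1.585 -1.46
v 4.433 1.258 -2.024
v 3.731 1.94 -1.366
f 2 1 5
f 2 5 3
f 3 5 6
f 3 6 4
f 5 1 7
f 5 7 6
f 6 7 8
f 6 8 4
f 7 1 9
f 7 9 8
f 8 9 10
f 8 10 4
f 9 1 11
f 9 11 10
f 10 11 12
f 10 12 4
f 11 1 13
f 11 13 12
f 12 13 14
f 12 14 4
f 13 1 15
f 13 15 14
f 14 15 16
f 14 16 4
f 15 1 17
f 15 17 16
f 16 17 18
f 16 18 4
f 17 1 19
f 17 19 18
f 18 19 20
f 18 20 4
f 19 1 21
f 19 21 20
f 20 21 22
f 20 22 4
f 21 1 23
f 21 23 22
f 22 23 24
f 22 24 4
f 23 1 25
f 23 25 24
f 24 25 26
f 24 26 4
f 25 1 2
f 25 2 26
f 26 2 3
f 26 3 4
f 28 27 31
f 28 31 29
f 29 31 32
f 29 32 30
f 31 27 33
f 31 33 32
f 32 33 34
f 32 34 30
f 33 27 35
f 33 35 34
f 34 35 36
f 34 36 30
f 35 27 37
f 35 37 36
f 36 37 38
f 36 38 30
f 37 27 39
f 37 39 38
f 38 39 40
f 38 40 30
f 39 27 41
f 39 41 40
f 40 41 42
f 40 42 30
f 41 27 43
f 41 43 42
f 42 43 44
f 42 44 30
f 43 27 45
f 43 45 44
f 44 45 46
f 44 46 30
f 45 27 47
f 45 47 46
f 46 47 48
f 46 48 30
f 47 27 49
f 47 49 48
f 48 49 50
f 48 50 30
f 49 27 28
f 49 28 50
f 50 28 29
f 50 29 30



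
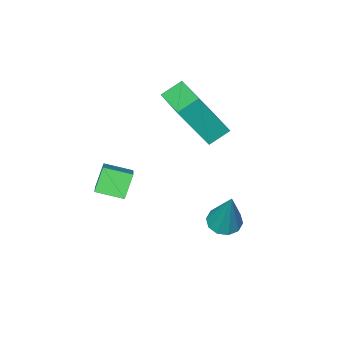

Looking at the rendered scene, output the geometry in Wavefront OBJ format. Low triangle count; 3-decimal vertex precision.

v -2.336 2.731 -0.959
v -1.836 2.965 -1.138
v -2.024 3.409 0.799
v -2.095 3.208 -1.186
v -2.446 3.269 -1.147
v -2.755 3.124 -1.036
v -2.904 2.829 -0.897
v -2.835 2.497 -0.781
v -2.576 2.254 -0.733
v -2.225 2.194 -0.772
v -1.916 2.338 -0.882
v -1.767 2.633 -1.022
v -0.04 -0.407 1.017
v 0.47 0.259 1.542
v -0.678 0.27 0.779
v -0.168 0.935 1.305
v 0.468 -0.195 0.255
v 0.978 0.47 0.781
v -0.17 0.481 0.018
v 0.34 1.147 0.543
v -3.056 0.264 1.692
v -3.764 0.435 2.11
v -2.682 1.535 1.807
v -3.39 1.706 2.225
v -2.13 -0.166 3.435
v -2.838 0.005 3.853
v -1.756 1.105 3.55
v -2.464 1.276 3.968
f 2 1 4
f 2 4 3
f 4 1 5
f 4 5 3
f 5 1 6
f 5 6 3
f 6 1 7
f 6 7 3
f 7 1 8
f 7 8 3
f 8 1 9
f 8 9 3
f 9 1 10
f 9 10 3
f 10 1 11
f 10 11 3
f 11 1 12
f 11 12 3
f 12 1 2
f 12 2 3
f 14 16 13
f 17 14 13
f 13 16 15
f 15 17 13
f 14 20 16
f 18 14 17
f 18 20 14
f 16 20 15
f 19 17 15
f 15 20 19
f 19 18 17
f 20 18 19
f 22 24 21
f 25 22 21
f 21 24 23
f 23 25 21
f 22 28 24
f 26 22 25
f 26 28 22
f 24 28 23
f 27 25 23
f 23 28 27
f 27 26 25
f 28 26 27



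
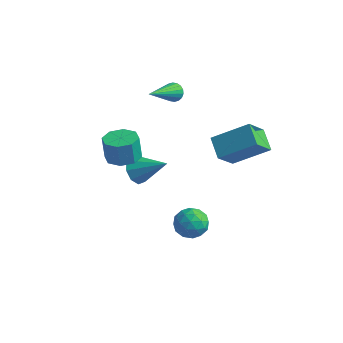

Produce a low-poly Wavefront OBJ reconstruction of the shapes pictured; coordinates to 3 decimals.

v -3.959 0.486 -2.463
v -3.539 0.566 -3.198
v -2.481 0.894 -1.577
v -3.772 1.076 -3.046
v -4.091 1.311 -2.621
v -4.349 1.16 -2.122
v -4.424 0.693 -1.783
v -4.281 0.13 -1.762
v -3.987 -0.266 -2.069
v -3.68 -0.311 -2.561
v -3.503 0.018 -3.007
v -3.367 2.563 2.09
v -3.144 2.336 1.641
v -3.373 0.697 3.03
v -2.948 2.402 1.772
v -2.835 2.499 1.966
v -2.827 2.609 2.185
v -2.926 2.71 2.384
v -3.113 2.782 2.526
v -3.35 2.811 2.581
v -3.59 2.79 2.538
v -3.786 2.725 2.407
v -3.899 2.627 2.213
v -3.907 2.517 1.995
v -3.808 2.416 1.795
v -3.621 2.344 1.654
v -3.384 2.316 1.599
v 0.808 -0.253 2.488
v 2.212 0.676 3.512
v 0.847 0.831 1.452
v 2.251 1.76 2.475
v 1.649 -0.86 1.885
v 3.053 0.069 2.908
v 1.688 0.224 0.848
v 3.092 1.153 1.872
v -2.644 -2.121 0.744
v -1.909 -1.703 0.828
v -2.041 -1.721 2.061
v -2.776 -2.139 1.976
v -2.419 -1.302 0.78
v -2.551 -1.32 2.012
v -3.061 -1.381 0.71
v -3.193 -1.399 1.943
v -3.459 -1.893 0.66
v -3.591 -1.911 1.892
v -3.379 -2.539 0.659
v -3.511 -2.557 1.892
v -2.869 -2.94 0.708
v -3.001 -2.958 1.94
v -2.227 -2.861 0.777
v -2.359 -2.879 2.01
v -1.829 -2.349 0.828
v -1.961 -2.367 2.06
v 1.511 -3.615 -0.451
v 2.022 -2.969 -0.556
v 2.558 -4.391 -0.124
v 3.069 -3.745 -0.229
v 2.535 -3.753 0.407
v 1.888 -3.273 0.205
v 2.692 -4.087 -0.885
v 2.045 -3.607 -1.087
v 2.752 -3.26 -0.824
v 2.655 -3.054 -0.025
v 1.925 -4.306 -0.655
v 1.828 -4.1 0.144
v 1.674 -3.224 -0.532
v 2.906 -4.136 -0.148
v 2.591 -4.141 0.226
v 2.892 -3.761 0.165
v 1.596 -3.403 -0.085
v 1.896 -3.023 -0.146
v 2.198 -3.484 0.42
v 2.684 -4.337 -0.534
v 2.984 -3.957 -0.595
v 1.688 -3.599 -0.845
v 1.989 -3.219 -0.906
v 2.382 -3.876 -1.1
v 2.404 -3.015 -0.751
v 3.02 -3.472 -0.559
v 2.798 -3.672 -0.945
v 2.418 -3.39 -1.064
v 2.347 -2.894 -0.282
v 2.963 -3.351 -0.089
v 2.649 -3.355 0.284
v 2.268 -3.073 0.166
v 2.777 -3.066 -0.439
v 1.617 -4.009 -0.591
v 2.233 -4.466 -0.398
v 2.312 -4.287 -0.846
v 1.931 -4.005 -0.964
v 1.56 -3.888 -0.121
v 2.176 -4.345 0.071
v 2.162 -3.97 0.384
v 1.782 -3.688 0.265
v 1.803 -4.294 -0.241
f 2 1 4
f 2 4 3
f 4 1 5
f 4 5 3
f 5 1 6
f 5 6 3
f 6 1 7
f 6 7 3
f 7 1 8
f 7 8 3
f 8 1 9
f 8 9 3
f 9 1 10
f 9 10 3
f 10 1 11
f 10 11 3
f 11 1 2
f 11 2 3
f 13 12 15
f 13 15 14
f 15 12 16
f 15 16 14
f 16 12 17
f 16 17 14
f 17 12 18
f 17 18 14
f 18 12 19
f 18 19 14
f 19 12 20
f 19 20 14
f 20 12 21
f 20 21 14
f 21 12 22
f 21 22 14
f 22 12 23
f 22 23 14
f 23 12 24
f 23 24 14
f 24 12 25
f 24 25 14
f 25 12 26
f 25 26 14
f 26 12 27
f 26 27 14
f 27 12 13
f 27 13 14
f 29 31 28
f 32 29 28
f 28 31 30
f 30 32 28
f 29 35 31
f 33 29 32
f 33 35 29
f 31 35 30
f 34 32 30
f 30 35 34
f 34 33 32
f 35 33 34
f 37 36 40
f 37 40 38
f 38 40 41
f 38 41 39
f 40 36 42
f 40 42 41
f 41 42 43
f 41 43 39
f 42 36 44
f 42 44 43
f 43 44 45
f 43 45 39
f 44 36 46
f 44 46 45
f 45 46 47
f 45 47 39
f 46 36 48
f 46 48 47
f 47 48 49
f 47 49 39
f 48 36 50
f 48 50 49
f 49 50 51
f 49 51 39
f 50 36 52
f 50 52 51
f 51 52 53
f 51 53 39
f 52 36 37
f 52 37 53
f 53 37 38
f 53 38 39
f 54 91 70
f 91 65 94
f 70 94 59
f 91 94 70
f 54 70 66
f 70 59 71
f 66 71 55
f 70 71 66
f 54 66 75
f 66 55 76
f 75 76 61
f 66 76 75
f 54 75 87
f 75 61 90
f 87 90 64
f 75 90 87
f 54 87 91
f 87 64 95
f 91 95 65
f 87 95 91
f 55 71 82
f 71 59 85
f 82 85 63
f 71 85 82
f 59 94 72
f 94 65 93
f 72 93 58
f 94 93 72
f 65 95 92
f 95 64 88
f 92 88 56
f 95 88 92
f 64 90 89
f 90 61 77
f 89 77 60
f 90 77 89
f 61 76 81
f 76 55 78
f 81 78 62
f 76 78 81
f 57 83 69
f 83 63 84
f 69 84 58
f 83 84 69
f 57 69 67
f 69 58 68
f 67 68 56
f 69 68 67
f 57 67 74
f 67 56 73
f 74 73 60
f 67 73 74
f 57 74 79
f 74 60 80
f 79 80 62
f 74 80 79
f 57 79 83
f 79 62 86
f 83 86 63
f 79 86 83
f 58 84 72
f 84 63 85
f 72 85 59
f 84 85 72
f 56 68 92
f 68 58 93
f 92 93 65
f 68 93 92
f 60 73 89
f 73 56 88
f 89 88 64
f 73 88 89
f 62 80 81
f 80 60 77
f 81 77 61
f 80 77 81
f 63 86 82
f 86 62 78
f 82 78 55
f 86 78 82



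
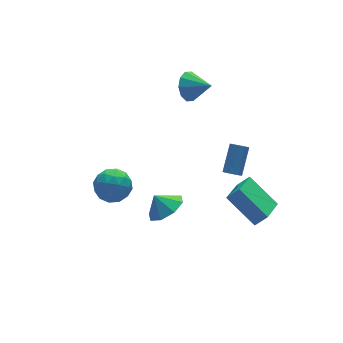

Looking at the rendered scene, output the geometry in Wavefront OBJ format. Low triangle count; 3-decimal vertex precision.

v 1.306 -3.817 -0.786
v 1.738 -3.994 -0.991
v 2.646 -3.141 0.181
v 2.214 -2.963 0.386
v 1.65 -3.692 -1.142
v 2.557 -2.839 0.03
v 1.4 -3.449 -1.126
v 2.308 -2.596 0.045
v 1.107 -3.377 -0.951
v 2.014 -2.524 0.22
v 0.907 -3.511 -0.699
v 1.814 -2.658 0.473
v 0.894 -3.788 -0.487
v 1.801 -2.935 0.685
v 1.074 -4.078 -0.415
v 1.981 -3.225 0.757
v 1.362 -4.246 -0.517
v 2.27 -3.393 0.655
v 1.625 -4.213 -0.744
v 2.532 -3.36 0.428
v 1.916 -5.132 -4.396
v 1.16 -3.513 -3.114
v 3.213 -4.024 -5.031
v 2.457 -2.404 -3.748
v 2.503 -5.416 -3.692
v 1.747 -3.796 -2.409
v 3.8 -4.307 -4.326
v 3.044 -2.688 -3.044
v 2.385 2.591 0.504
v 2.899 3.235 0.997
v 3.135 1.509 1.136
v 2.423 3.094 1.321
v 1.932 2.761 1.333
v 1.614 2.363 1.028
v 1.591 2.052 0.523
v 1.871 1.947 0.011
v 2.348 2.088 -0.313
v 2.839 2.421 -0.325
v 3.157 2.819 -0.02
v 3.18 3.13 0.484
v -2.672 -4.059 -1.401
v -1.992 -4.567 -0.767
v -3.068 -3.561 -0.579
v -1.692 -3.866 -1.045
v -1.966 -3.278 -1.533
v -2.654 -3.147 -1.943
v -3.352 -3.55 -2.036
v -3.651 -4.251 -1.758
v -3.377 -4.839 -1.27
v -2.69 -4.97 -0.86
v -4.188 0.46 -2.06
v -3.105 0.439 -2.061
v -4.215 -0.799 -3.279
v -3.132 -0.82 -3.28
v -3.68 -1.178 -2.417
v -3.663 -0.4 -1.664
v -3.657 0.04 -3.676
v -3.64 0.818 -2.923
v -2.777 0.179 -3.06
v -2.791 -0.574 -2.282
v -4.529 0.214 -3.058
v -4.543 -0.539 -2.28
v -3.644 0.56 -1.954
v -3.676 -0.92 -3.386
v -3.998 -1.13 -2.879
v -3.361 -1.143 -2.88
v -3.972 0.067 -1.72
v -3.336 0.054 -1.721
v -3.674 -0.896 -1.93
v -3.984 -0.414 -3.619
v -3.348 -0.427 -3.62
v -3.959 0.783 -2.46
v -3.322 0.77 -2.461
v -3.646 0.536 -3.41
v -2.815 0.395 -2.541
v -2.83 -0.345 -3.258
v -3.139 0.16 -3.491
v -3.129 0.618 -3.048
v -2.823 -0.048 -2.084
v -2.839 -0.788 -2.8
v -3.161 -0.998 -2.293
v -3.151 -0.541 -1.85
v -2.63 -0.201 -2.671
v -4.481 0.428 -2.54
v -4.497 -0.312 -3.256
v -4.169 0.181 -3.49
v -4.159 0.638 -3.047
v -4.49 -0.015 -2.082
v -4.505 -0.755 -2.799
v -4.191 -0.978 -2.292
v -4.181 -0.52 -1.849
v -4.69 -0.159 -2.669
f 2 1 5
f 2 5 3
f 3 5 6
f 3 6 4
f 5 1 7
f 5 7 6
f 6 7 8
f 6 8 4
f 7 1 9
f 7 9 8
f 8 9 10
f 8 10 4
f 9 1 11
f 9 11 10
f 10 11 12
f 10 12 4
f 11 1 13
f 11 13 12
f 12 13 14
f 12 14 4
f 13 1 15
f 13 15 14
f 14 15 16
f 14 16 4
f 15 1 17
f 15 17 16
f 16 17 18
f 16 18 4
f 17 1 19
f 17 19 18
f 18 19 20
f 18 20 4
f 19 1 2
f 19 2 20
f 20 2 3
f 20 3 4
f 22 24 21
f 25 22 21
f 21 24 23
f 23 25 21
f 22 28 24
f 26 22 25
f 26 28 22
f 24 28 23
f 27 25 23
f 23 28 27
f 27 26 25
f 28 26 27
f 30 29 32
f 30 32 31
f 32 29 33
f 32 33 31
f 33 29 34
f 33 34 31
f 34 29 35
f 34 35 31
f 35 29 36
f 35 36 31
f 36 29 37
f 36 37 31
f 37 29 38
f 37 38 31
f 38 29 39
f 38 39 31
f 39 29 40
f 39 40 31
f 40 29 30
f 40 30 31
f 42 41 44
f 42 44 43
f 44 41 45
f 44 45 43
f 45 41 46
f 45 46 43
f 46 41 47
f 46 47 43
f 47 41 48
f 47 48 43
f 48 41 49
f 48 49 43
f 49 41 50
f 49 50 43
f 50 41 42
f 50 42 43
f 51 88 67
f 88 62 91
f 67 91 56
f 88 91 67
f 51 67 63
f 67 56 68
f 63 68 52
f 67 68 63
f 51 63 72
f 63 52 73
f 72 73 58
f 63 73 72
f 51 72 84
f 72 58 87
f 84 87 61
f 72 87 84
f 51 84 88
f 84 61 92
f 88 92 62
f 84 92 88
f 52 68 79
f 68 56 82
f 79 82 60
f 68 82 79
f 56 91 69
f 91 62 90
f 69 90 55
f 91 90 69
f 62 92 89
f 92 61 85
f 89 85 53
f 92 85 89
f 61 87 86
f 87 58 74
f 86 74 57
f 87 74 86
f 58 73 78
f 73 52 75
f 78 75 59
f 73 75 78
f 54 80 66
f 80 60 81
f 66 81 55
f 80 81 66
f 54 66 64
f 66 55 65
f 64 65 53
f 66 65 64
f 54 64 71
f 64 53 70
f 71 70 57
f 64 70 71
f 54 71 76
f 71 57 77
f 76 77 59
f 71 77 76
f 54 76 80
f 76 59 83
f 80 83 60
f 76 83 80
f 55 81 69
f 81 60 82
f 69 82 56
f 81 82 69
f 53 65 89
f 65 55 90
f 89 90 62
f 65 90 89
f 57 70 86
f 70 53 85
f 86 85 61
f 70 85 86
f 59 77 78
f 77 57 74
f 78 74 58
f 77 74 78
f 60 83 79
f 83 59 75
f 79 75 52
f 83 75 79



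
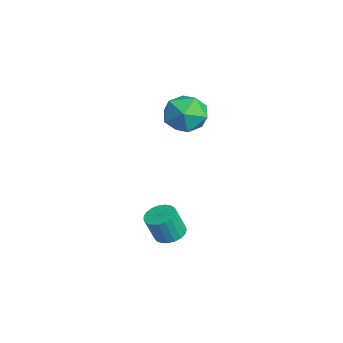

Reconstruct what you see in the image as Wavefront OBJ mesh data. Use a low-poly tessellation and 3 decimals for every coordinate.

v 2.646 1.421 -2.183
v 3.365 1.453 -2.21
v 3.432 0.99 -0.943
v 2.714 0.959 -0.917
v 3.295 1.725 -2.107
v 3.362 1.262 -0.84
v 3.112 1.945 -2.017
v 3.179 1.482 -0.75
v 2.849 2.074 -1.955
v 2.916 1.611 -0.689
v 2.551 2.09 -1.934
v 2.618 1.627 -0.667
v 2.269 1.991 -1.955
v 2.336 1.528 -0.689
v 2.053 1.793 -2.016
v 2.12 1.33 -0.749
v 1.939 1.531 -2.106
v 2.006 1.068 -0.839
v 1.948 1.25 -2.209
v 2.015 0.787 -0.942
v 2.077 0.999 -2.307
v 2.144 0.536 -1.041
v 2.305 0.821 -2.385
v 2.372 0.358 -1.118
v 2.592 0.746 -2.427
v 2.659 0.283 -1.161
v 2.888 0.789 -2.427
v 2.955 0.326 -1.161
v 3.143 0.941 -2.385
v 3.21 0.478 -1.119
v 3.311 1.176 -2.308
v 3.379 0.713 -1.042
v -0.491 2.939 3.071
v 0.055 3.644 3.758
v 0.725 1.636 3.442
v 1.271 2.341 4.129
v 0.252 1.956 4.411
v -0.5 2.761 4.182
v 1.28 2.519 3.018
v 0.528 3.324 2.789
v 1.149 3.384 3.725
v 0.514 3.036 4.586
v 0.266 2.244 2.614
v -0.369 1.896 3.475
f 2 1 5
f 2 5 3
f 3 5 6
f 3 6 4
f 5 1 7
f 5 7 6
f 6 7 8
f 6 8 4
f 7 1 9
f 7 9 8
f 8 9 10
f 8 10 4
f 9 1 11
f 9 11 10
f 10 11 12
f 10 12 4
f 11 1 13
f 11 13 12
f 12 13 14
f 12 14 4
f 13 1 15
f 13 15 14
f 14 15 16
f 14 16 4
f 15 1 17
f 15 17 16
f 16 17 18
f 16 18 4
f 17 1 19
f 17 19 18
f 18 19 20
f 18 20 4
f 19 1 21
f 19 21 20
f 20 21 22
f 20 22 4
f 21 1 23
f 21 23 22
f 22 23 24
f 22 24 4
f 23 1 25
f 23 25 24
f 24 25 26
f 24 26 4
f 25 1 27
f 25 27 26
f 26 27 28
f 26 28 4
f 27 1 29
f 27 29 28
f 28 29 30
f 28 30 4
f 29 1 31
f 29 31 30
f 30 31 32
f 30 32 4
f 31 1 2
f 31 2 32
f 32 2 3
f 32 3 4
f 33 44 38
f 33 38 34
f 33 34 40
f 33 40 43
f 33 43 44
f 34 38 42
f 38 44 37
f 44 43 35
f 43 40 39
f 40 34 41
f 36 42 37
f 36 37 35
f 36 35 39
f 36 39 41
f 36 41 42
f 37 42 38
f 35 37 44
f 39 35 43
f 41 39 40
f 42 41 34



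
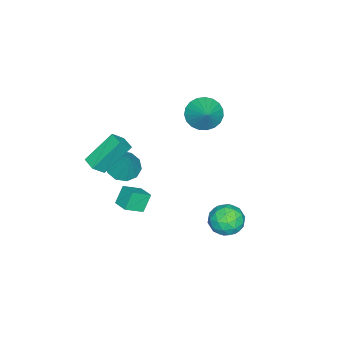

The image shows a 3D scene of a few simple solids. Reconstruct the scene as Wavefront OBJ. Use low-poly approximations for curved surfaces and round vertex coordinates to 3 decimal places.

v -0.754 -2.948 -2.422
v -0.095 -2.473 -2.935
v -0.066 -2.212 -0.858
v -0.574 -2.127 -2.887
v -1.122 -2.094 -2.661
v -1.529 -2.387 -2.345
v -1.64 -2.894 -2.058
v -1.412 -3.422 -1.91
v -0.933 -3.768 -1.958
v -0.385 -3.801 -2.183
v 0.022 -3.508 -2.5
v 0.133 -3.001 -2.787
v -1.93 1.014 2.291
v -1.259 0.335 1.993
v -0.91 1.626 3.189
v -1.201 0.641 1.718
v -1.268 1.011 1.541
v -1.45 1.382 1.495
v -1.715 1.689 1.586
v -2.017 1.88 1.799
v -2.304 1.921 2.098
v -2.526 1.805 2.429
v -2.645 1.552 2.737
v -2.641 1.206 2.968
v -2.513 0.827 3.082
v -2.285 0.48 3.059
v -1.995 0.226 2.903
v -1.694 0.107 2.642
v -1.434 0.146 2.32
v 0.592 -1.786 -4.097
v 1.357 -2.468 -3.473
v -0.016 -1.621 -3.172
v 0.748 -2.303 -2.547
v 1.112 -1.017 -3.893
v 1.876 -1.699 -3.268
v 0.503 -0.852 -2.967
v 1.268 -1.534 -2.343
v 0.943 4.291 -2.672
v 1.909 4.494 -2.617
v 1.211 2.846 -2.043
v 2.177 3.049 -1.988
v 1.539 3.523 -1.402
v 1.373 4.417 -1.791
v 1.747 2.923 -2.869
v 1.581 3.817 -3.258
v 2.406 3.649 -2.74
v 2.277 4.02 -1.833
v 0.843 3.32 -2.827
v 0.714 3.691 -1.92
v 1.402 4.52 -2.7
v 1.718 2.82 -1.96
v 1.342 3.099 -1.615
v 1.91 3.219 -1.584
v 1.087 4.474 -2.214
v 1.655 4.593 -2.182
v 1.437 4.023 -1.467
v 1.465 2.747 -2.478
v 2.033 2.866 -2.446
v 1.21 4.121 -3.076
v 1.778 4.241 -3.045
v 1.683 3.317 -3.193
v 2.262 4.142 -2.74
v 2.42 3.292 -2.37
v 2.167 3.219 -2.888
v 2.07 3.744 -3.116
v 2.186 4.36 -2.207
v 2.344 3.51 -1.837
v 1.969 3.789 -1.492
v 1.871 4.314 -1.721
v 2.479 3.863 -2.278
v 0.776 3.83 -2.823
v 0.934 2.98 -2.453
v 1.249 3.026 -2.939
v 1.151 3.551 -3.168
v 0.7 4.048 -2.29
v 0.858 3.198 -1.92
v 1.05 3.596 -1.544
v 0.953 4.121 -1.772
v 0.641 3.477 -2.382
v 2.536 -3.511 0.73
v 1.418 -2.516 2.188
v 1.963 -3.132 0.031
v 0.844 -2.137 1.489
v 3.036 -2.863 0.671
v 1.917 -1.868 2.129
v 2.462 -2.484 -0.028
v 1.344 -1.489 1.43
f 2 1 4
f 2 4 3
f 4 1 5
f 4 5 3
f 5 1 6
f 5 6 3
f 6 1 7
f 6 7 3
f 7 1 8
f 7 8 3
f 8 1 9
f 8 9 3
f 9 1 10
f 9 10 3
f 10 1 11
f 10 11 3
f 11 1 12
f 11 12 3
f 12 1 2
f 12 2 3
f 14 13 16
f 14 16 15
f 16 13 17
f 16 17 15
f 17 13 18
f 17 18 15
f 18 13 19
f 18 19 15
f 19 13 20
f 19 20 15
f 20 13 21
f 20 21 15
f 21 13 22
f 21 22 15
f 22 13 23
f 22 23 15
f 23 13 24
f 23 24 15
f 24 13 25
f 24 25 15
f 25 13 26
f 25 26 15
f 26 13 27
f 26 27 15
f 27 13 28
f 27 28 15
f 28 13 29
f 28 29 15
f 29 13 14
f 29 14 15
f 31 33 30
f 34 31 30
f 30 33 32
f 32 34 30
f 31 37 33
f 35 31 34
f 35 37 31
f 33 37 32
f 36 34 32
f 32 37 36
f 36 35 34
f 37 35 36
f 38 75 54
f 75 49 78
f 54 78 43
f 75 78 54
f 38 54 50
f 54 43 55
f 50 55 39
f 54 55 50
f 38 50 59
f 50 39 60
f 59 60 45
f 50 60 59
f 38 59 71
f 59 45 74
f 71 74 48
f 59 74 71
f 38 71 75
f 71 48 79
f 75 79 49
f 71 79 75
f 39 55 66
f 55 43 69
f 66 69 47
f 55 69 66
f 43 78 56
f 78 49 77
f 56 77 42
f 78 77 56
f 49 79 76
f 79 48 72
f 76 72 40
f 79 72 76
f 48 74 73
f 74 45 61
f 73 61 44
f 74 61 73
f 45 60 65
f 60 39 62
f 65 62 46
f 60 62 65
f 41 67 53
f 67 47 68
f 53 68 42
f 67 68 53
f 41 53 51
f 53 42 52
f 51 52 40
f 53 52 51
f 41 51 58
f 51 40 57
f 58 57 44
f 51 57 58
f 41 58 63
f 58 44 64
f 63 64 46
f 58 64 63
f 41 63 67
f 63 46 70
f 67 70 47
f 63 70 67
f 42 68 56
f 68 47 69
f 56 69 43
f 68 69 56
f 40 52 76
f 52 42 77
f 76 77 49
f 52 77 76
f 44 57 73
f 57 40 72
f 73 72 48
f 57 72 73
f 46 64 65
f 64 44 61
f 65 61 45
f 64 61 65
f 47 70 66
f 70 46 62
f 66 62 39
f 70 62 66
f 81 83 80
f 84 81 80
f 80 83 82
f 82 84 80
f 81 87 83
f 85 81 84
f 85 87 81
f 83 87 82
f 86 84 82
f 82 87 86
f 86 85 84
f 87 85 86



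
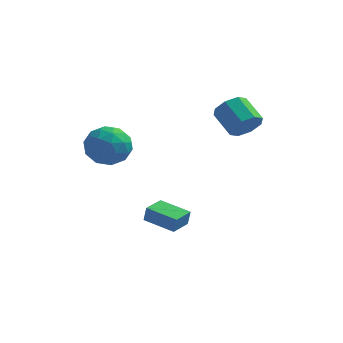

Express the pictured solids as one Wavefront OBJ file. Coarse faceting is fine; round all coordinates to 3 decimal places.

v 4.031 1.862 3.499
v 4.763 2.247 4.005
v 3.681 3.144 4.887
v 2.949 2.758 4.381
v 4.597 2.643 3.399
v 3.515 3.54 4.282
v 4.1 2.581 2.852
v 3.017 3.478 3.734
v 3.562 2.097 2.683
v 2.479 2.994 3.566
v 3.299 1.476 2.993
v 2.217 2.373 3.875
v 3.465 1.08 3.598
v 2.383 1.977 4.481
v 3.963 1.142 4.146
v 2.88 2.039 5.028
v 4.501 1.626 4.314
v 3.418 2.523 5.197
v -0.294 -1.47 -2.054
v -0.14 -1.512 -1.179
v 0.076 -0.254 -2.061
v 0.229 -0.297 -1.185
v 1.391 -1.983 -2.375
v 1.544 -2.026 -1.499
v 1.76 -0.768 -2.381
v 1.914 -0.81 -1.506
v -1.025 -2.413 4.163
v -0.684 -2.965 3.093
v -2.136 -4.035 4.647
v -1.795 -4.587 3.577
v -0.953 -4.41 4.486
v -0.267 -3.407 4.187
v -2.553 -3.593 3.553
v -1.867 -2.59 3.254
v -1.629 -3.695 2.717
v -0.64 -4.2 3.293
v -2.18 -2.8 4.447
v -1.191 -3.305 5.023
v -0.757 -2.547 3.585
v -2.063 -4.453 4.155
v -1.568 -4.349 4.689
v -1.367 -4.674 4.06
v -0.512 -2.806 4.228
v -0.311 -3.131 3.599
v -0.469 -3.98 4.418
v -2.509 -3.869 4.141
v -2.308 -4.194 3.512
v -1.453 -2.326 3.68
v -1.252 -2.651 3.051
v -2.351 -3.02 3.322
v -1.112 -3.3 2.735
v -1.765 -4.254 3.02
v -2.211 -3.669 3.006
v -1.807 -3.08 2.83
v -0.531 -3.597 3.074
v -1.183 -4.55 3.359
v -0.688 -4.446 3.893
v -0.285 -3.857 3.717
v -1.086 -4.026 2.853
v -1.637 -2.45 4.381
v -2.289 -3.403 4.666
v -2.535 -3.143 4.023
v -2.132 -2.554 3.847
v -1.055 -2.746 4.72
v -1.708 -3.7 5.005
v -1.013 -3.92 4.91
v -0.609 -3.331 4.734
v -1.734 -2.974 4.887
f 2 1 5
f 2 5 3
f 3 5 6
f 3 6 4
f 5 1 7
f 5 7 6
f 6 7 8
f 6 8 4
f 7 1 9
f 7 9 8
f 8 9 10
f 8 10 4
f 9 1 11
f 9 11 10
f 10 11 12
f 10 12 4
f 11 1 13
f 11 13 12
f 12 13 14
f 12 14 4
f 13 1 15
f 13 15 14
f 14 15 16
f 14 16 4
f 15 1 17
f 15 17 16
f 16 17 18
f 16 18 4
f 17 1 2
f 17 2 18
f 18 2 3
f 18 3 4
f 20 22 19
f 23 20 19
f 19 22 21
f 21 23 19
f 20 26 22
f 24 20 23
f 24 26 20
f 22 26 21
f 25 23 21
f 21 26 25
f 25 24 23
f 26 24 25
f 27 64 43
f 64 38 67
f 43 67 32
f 64 67 43
f 27 43 39
f 43 32 44
f 39 44 28
f 43 44 39
f 27 39 48
f 39 28 49
f 48 49 34
f 39 49 48
f 27 48 60
f 48 34 63
f 60 63 37
f 48 63 60
f 27 60 64
f 60 37 68
f 64 68 38
f 60 68 64
f 28 44 55
f 44 32 58
f 55 58 36
f 44 58 55
f 32 67 45
f 67 38 66
f 45 66 31
f 67 66 45
f 38 68 65
f 68 37 61
f 65 61 29
f 68 61 65
f 37 63 62
f 63 34 50
f 62 50 33
f 63 50 62
f 34 49 54
f 49 28 51
f 54 51 35
f 49 51 54
f 30 56 42
f 56 36 57
f 42 57 31
f 56 57 42
f 30 42 40
f 42 31 41
f 40 41 29
f 42 41 40
f 30 40 47
f 40 29 46
f 47 46 33
f 40 46 47
f 30 47 52
f 47 33 53
f 52 53 35
f 47 53 52
f 30 52 56
f 52 35 59
f 56 59 36
f 52 59 56
f 31 57 45
f 57 36 58
f 45 58 32
f 57 58 45
f 29 41 65
f 41 31 66
f 65 66 38
f 41 66 65
f 33 46 62
f 46 29 61
f 62 61 37
f 46 61 62
f 35 53 54
f 53 33 50
f 54 50 34
f 53 50 54
f 36 59 55
f 59 35 51
f 55 51 28
f 59 51 55



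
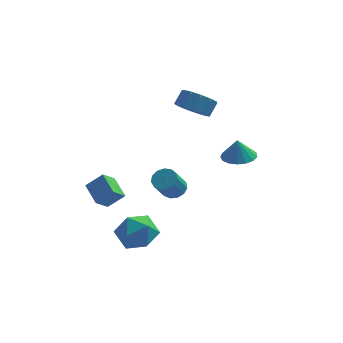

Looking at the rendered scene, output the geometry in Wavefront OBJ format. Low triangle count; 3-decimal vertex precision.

v 0.122 3.673 3.245
v 0.748 4.162 2.574
v 1.104 4.736 3.325
v 0.478 4.247 3.995
v 0.246 4.464 2.581
v 0.602 5.038 3.332
v -0.295 4.515 2.799
v 0.061 5.089 3.55
v -0.704 4.298 3.158
v -0.348 4.872 3.909
v -0.851 3.883 3.545
v -0.495 4.457 4.296
v -0.689 3.402 3.836
v -0.333 3.975 4.587
v -0.269 3.006 3.94
v 0.087 3.58 4.691
v 0.275 2.822 3.822
v 0.631 3.396 4.573
v 0.77 2.908 3.522
v 1.126 3.482 4.273
v 1.06 3.238 3.133
v 1.416 3.811 3.884
v 1.052 3.705 2.779
v 1.408 4.279 3.53
v -3.249 -2.531 0.56
v -3.941 -1.447 1.138
v -4.136 -2.682 -0.219
v -4.828 -1.598 0.358
v -2.752 -1.842 -0.138
v -3.444 -0.758 0.439
v -3.639 -1.993 -0.918
v -4.331 -0.909 -0.34
v 3.005 -1.787 3.172
v 3.761 -2.327 3.209
v 2.915 -1.833 4.348
v 3.924 -1.914 3.238
v 3.876 -1.471 3.251
v 3.629 -1.101 3.247
v 3.239 -0.889 3.225
v 2.795 -0.882 3.191
v 2.399 -1.082 3.153
v 2.142 -1.444 3.119
v 2.083 -1.885 3.098
v 2.235 -2.303 3.093
v 2.564 -2.603 3.107
v 2.993 -2.716 3.135
v 3.426 -2.617 3.172
v -2.805 -0.971 -2.476
v -1.678 -1.193 -1.981
v -2.642 -2.647 -3.599
v -1.515 -2.869 -3.104
v -2.541 -2.976 -2.397
v -2.642 -1.94 -1.702
v -1.678 -1.9 -3.878
v -1.779 -0.864 -3.183
v -0.981 -1.767 -2.847
v -1.515 -2.433 -1.932
v -2.805 -1.407 -3.648
v -3.339 -2.073 -2.733
v -0.277 -1.608 0.477
v 0.044 -1.15 0.914
v -0.362 -1.993 2.099
v -0.683 -2.452 1.663
v -0.333 -1.023 0.875
v -0.739 -1.866 2.06
v -0.693 -1.082 0.71
v -1.099 -1.925 1.895
v -0.92 -1.308 0.471
v -1.326 -2.151 1.656
v -0.943 -1.63 0.234
v -1.35 -2.473 1.419
v -0.755 -1.945 0.074
v -1.161 -2.788 1.26
v -0.415 -2.153 0.043
v -0.821 -2.996 1.228
v -0.031 -2.188 0.149
v -0.437 -3.031 1.334
v 0.275 -2.039 0.36
v -0.131 -2.883 1.545
v 0.406 -1.754 0.608
v -0.001 -2.597 1.793
v 0.32 -1.422 0.814
v -0.087 -2.265 1.999
f 2 1 5
f 2 5 3
f 3 5 6
f 3 6 4
f 5 1 7
f 5 7 6
f 6 7 8
f 6 8 4
f 7 1 9
f 7 9 8
f 8 9 10
f 8 10 4
f 9 1 11
f 9 11 10
f 10 11 12
f 10 12 4
f 11 1 13
f 11 13 12
f 12 13 14
f 12 14 4
f 13 1 15
f 13 15 14
f 14 15 16
f 14 16 4
f 15 1 17
f 15 17 16
f 16 17 18
f 16 18 4
f 17 1 19
f 17 19 18
f 18 19 20
f 18 20 4
f 19 1 21
f 19 21 20
f 20 21 22
f 20 22 4
f 21 1 23
f 21 23 22
f 22 23 24
f 22 24 4
f 23 1 2
f 23 2 24
f 24 2 3
f 24 3 4
f 26 28 25
f 29 26 25
f 25 28 27
f 27 29 25
f 26 32 28
f 30 26 29
f 30 32 26
f 28 32 27
f 31 29 27
f 27 32 31
f 31 30 29
f 32 30 31
f 34 33 36
f 34 36 35
f 36 33 37
f 36 37 35
f 37 33 38
f 37 38 35
f 38 33 39
f 38 39 35
f 39 33 40
f 39 40 35
f 40 33 41
f 40 41 35
f 41 33 42
f 41 42 35
f 42 33 43
f 42 43 35
f 43 33 44
f 43 44 35
f 44 33 45
f 44 45 35
f 45 33 46
f 45 46 35
f 46 33 47
f 46 47 35
f 47 33 34
f 47 34 35
f 48 59 53
f 48 53 49
f 48 49 55
f 48 55 58
f 48 58 59
f 49 53 57
f 53 59 52
f 59 58 50
f 58 55 54
f 55 49 56
f 51 57 52
f 51 52 50
f 51 50 54
f 51 54 56
f 51 56 57
f 52 57 53
f 50 52 59
f 54 50 58
f 56 54 55
f 57 56 49
f 61 60 64
f 61 64 62
f 62 64 65
f 62 65 63
f 64 60 66
f 64 66 65
f 65 66 67
f 65 67 63
f 66 60 68
f 66 68 67
f 67 68 69
f 67 69 63
f 68 60 70
f 68 70 69
f 69 70 71
f 69 71 63
f 70 60 72
f 70 72 71
f 71 72 73
f 71 73 63
f 72 60 74
f 72 74 73
f 73 74 75
f 73 75 63
f 74 60 76
f 74 76 75
f 75 76 77
f 75 77 63
f 76 60 78
f 76 78 77
f 77 78 79
f 77 79 63
f 78 60 80
f 78 80 79
f 79 80 81
f 79 81 63
f 80 60 82
f 80 82 81
f 81 82 83
f 81 83 63
f 82 60 61
f 82 61 83
f 83 61 62
f 83 62 63

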